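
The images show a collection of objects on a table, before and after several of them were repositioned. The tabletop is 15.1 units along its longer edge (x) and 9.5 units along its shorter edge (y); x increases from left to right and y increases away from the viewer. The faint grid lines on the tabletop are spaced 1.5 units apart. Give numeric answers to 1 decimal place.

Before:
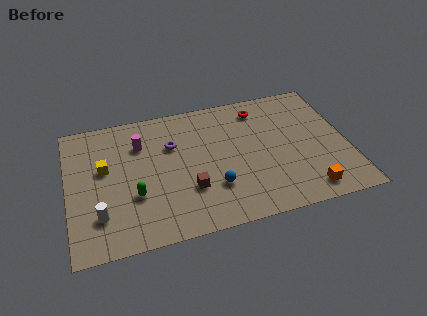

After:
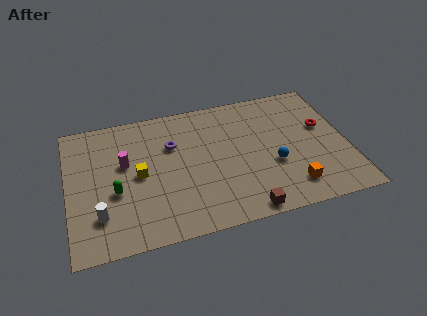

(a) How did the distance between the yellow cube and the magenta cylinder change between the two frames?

-1.2

The distance was about 2.4 in the first image and 1.2 in the second, so they moved 1.2 units closer together.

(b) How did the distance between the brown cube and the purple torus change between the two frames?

+3.1

They were about 3.5 units apart before and 6.6 after — 3.1 units further apart.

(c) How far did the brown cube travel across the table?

3.6

The brown cube was near (6.4, 3.0) before and (9.2, 0.8) after, so it travelled √(2.8² + 2.2²) ≈ 3.6 units.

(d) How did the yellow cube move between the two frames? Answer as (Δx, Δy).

(1.8, -0.9)

From the two frames, the yellow cube sits at roughly (2.0, 5.6) before and (3.8, 4.7) after.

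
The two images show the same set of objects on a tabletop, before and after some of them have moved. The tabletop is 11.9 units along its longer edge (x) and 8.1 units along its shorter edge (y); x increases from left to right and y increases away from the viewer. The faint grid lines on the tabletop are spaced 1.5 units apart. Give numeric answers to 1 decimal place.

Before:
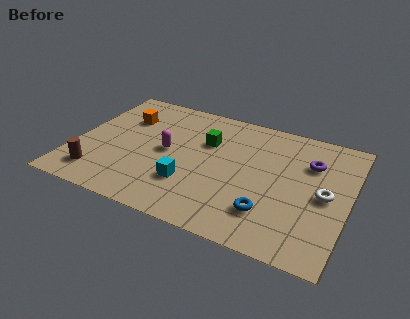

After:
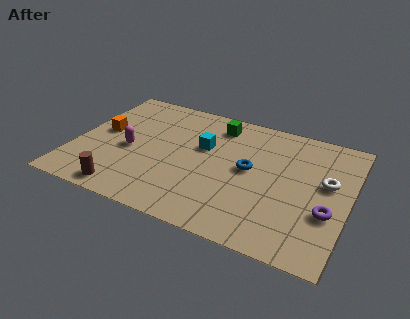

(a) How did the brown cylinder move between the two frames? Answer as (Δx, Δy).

(1.3, -0.6)

The brown cylinder was at about (1.3, 1.5) and moved to about (2.6, 0.9).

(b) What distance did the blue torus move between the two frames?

2.5

From (8.7, 2.0) to (7.6, 4.3), the blue torus covered √(1.1² + 2.3²) ≈ 2.5 units.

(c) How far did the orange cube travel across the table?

1.5

From (1.9, 5.7) to (1.1, 4.4), the orange cube covered √(0.8² + 1.3²) ≈ 1.5 units.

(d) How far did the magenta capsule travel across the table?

1.7

The magenta capsule moved from about (4.0, 4.1) to (2.4, 3.6), a distance of √(1.6² + 0.5²) ≈ 1.7.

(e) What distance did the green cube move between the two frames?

1.3

From (5.6, 5.4) to (5.9, 6.7), the green cube covered √(0.3² + 1.3²) ≈ 1.3 units.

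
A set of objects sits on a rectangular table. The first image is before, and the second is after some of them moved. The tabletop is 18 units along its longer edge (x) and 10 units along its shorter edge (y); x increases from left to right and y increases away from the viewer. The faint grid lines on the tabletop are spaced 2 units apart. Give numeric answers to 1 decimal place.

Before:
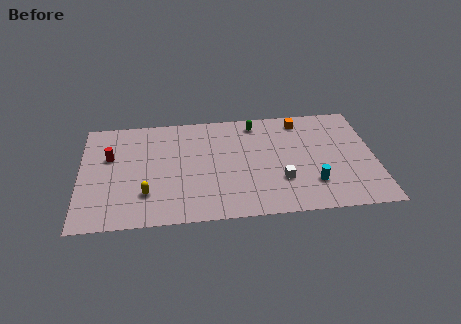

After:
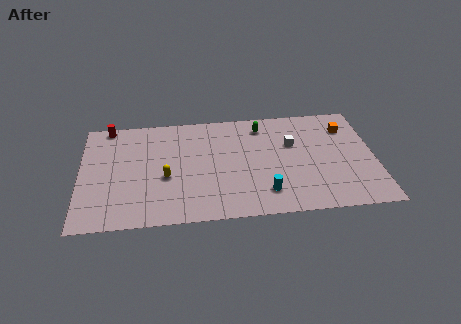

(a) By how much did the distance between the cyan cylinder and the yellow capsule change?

-3.8

They were about 10.1 units apart before and 6.3 after — 3.8 units closer together.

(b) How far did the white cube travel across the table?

3.4

The white cube was near (12.2, 3.1) before and (13.0, 6.4) after, so it travelled √(0.8² + 3.3²) ≈ 3.4 units.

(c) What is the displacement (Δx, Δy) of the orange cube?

(2.8, -1.0)

The orange cube was at about (13.6, 8.6) and moved to about (16.4, 7.6).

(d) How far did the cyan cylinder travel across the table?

2.9

From (14.1, 2.6) to (11.2, 2.1), the cyan cylinder covered √(2.9² + 0.5²) ≈ 2.9 units.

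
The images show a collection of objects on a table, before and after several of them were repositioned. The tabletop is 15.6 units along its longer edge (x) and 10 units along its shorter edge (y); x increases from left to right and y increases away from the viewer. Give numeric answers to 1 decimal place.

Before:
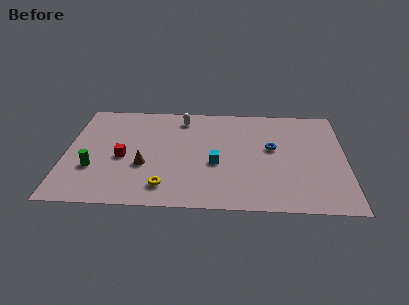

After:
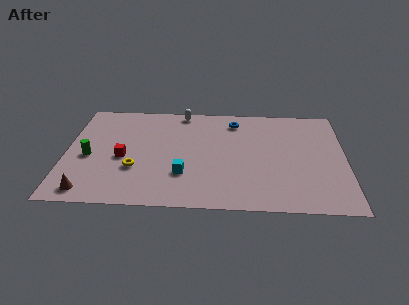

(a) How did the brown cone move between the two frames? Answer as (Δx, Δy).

(-3.0, -2.5)

From the two frames, the brown cone sits at roughly (4.4, 3.7) before and (1.4, 1.2) after.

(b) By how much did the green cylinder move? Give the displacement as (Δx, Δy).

(-0.3, 1.1)

The green cylinder started near (1.6, 3.3) and ended near (1.3, 4.4).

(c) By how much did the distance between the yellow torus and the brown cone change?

+1.1

Before: roughly 2.2 units apart; after: 3.3. That's 1.1 units further apart.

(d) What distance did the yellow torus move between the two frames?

2.3

From (5.6, 1.8) to (3.9, 3.4), the yellow torus covered √(1.7² + 1.6²) ≈ 2.3 units.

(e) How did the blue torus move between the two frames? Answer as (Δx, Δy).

(-2.1, 2.6)

The blue torus started near (11.5, 5.7) and ended near (9.4, 8.3).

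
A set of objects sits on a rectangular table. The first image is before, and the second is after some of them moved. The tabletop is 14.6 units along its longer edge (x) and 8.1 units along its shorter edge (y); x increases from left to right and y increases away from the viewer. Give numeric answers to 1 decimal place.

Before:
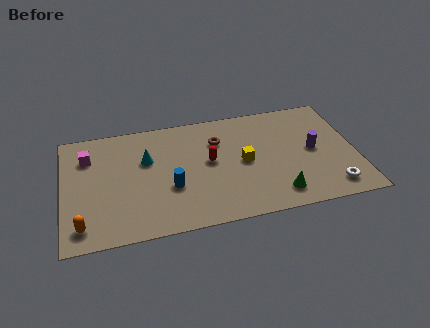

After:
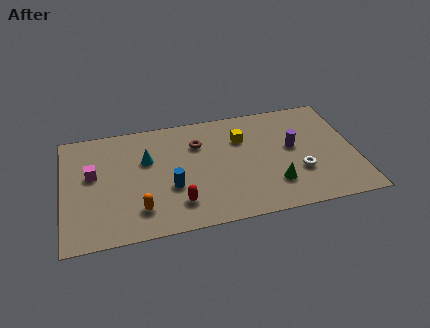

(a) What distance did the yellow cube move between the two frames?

1.7

From (9.0, 4.0) to (9.0, 5.7), the yellow cube covered √(0.0² + 1.7²) ≈ 1.7 units.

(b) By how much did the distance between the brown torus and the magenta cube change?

-1.1

They were about 6.5 units apart before and 5.4 after — 1.1 units closer together.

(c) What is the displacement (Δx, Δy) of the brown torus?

(-1.0, 0.0)

From the two frames, the brown torus sits at roughly (7.8, 5.8) before and (6.8, 5.8) after.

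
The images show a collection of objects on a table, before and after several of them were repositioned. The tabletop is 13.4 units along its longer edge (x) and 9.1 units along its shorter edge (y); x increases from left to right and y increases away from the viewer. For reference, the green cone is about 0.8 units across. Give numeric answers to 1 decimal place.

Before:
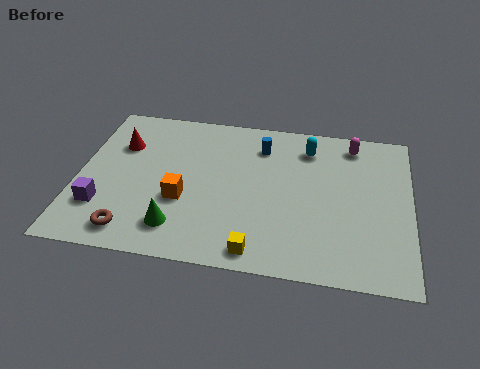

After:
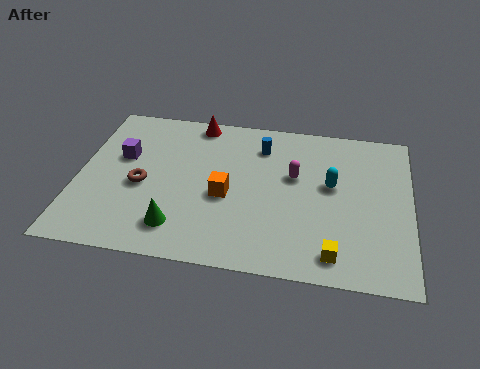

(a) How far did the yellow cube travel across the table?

3.0

The yellow cube was near (7.4, 1.0) before and (10.4, 1.3) after, so it travelled √(3.0² + 0.3²) ≈ 3.0 units.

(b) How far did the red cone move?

3.6

The red cone was near (1.6, 6.3) before and (4.6, 8.2) after, so it travelled √(3.0² + 1.9²) ≈ 3.6 units.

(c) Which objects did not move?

the blue cylinder and the green cone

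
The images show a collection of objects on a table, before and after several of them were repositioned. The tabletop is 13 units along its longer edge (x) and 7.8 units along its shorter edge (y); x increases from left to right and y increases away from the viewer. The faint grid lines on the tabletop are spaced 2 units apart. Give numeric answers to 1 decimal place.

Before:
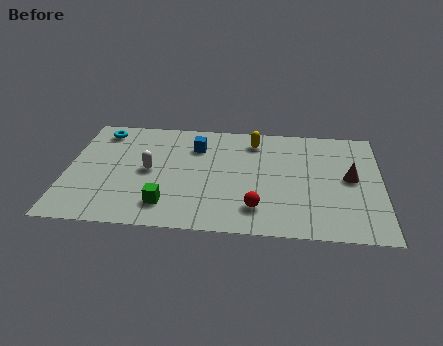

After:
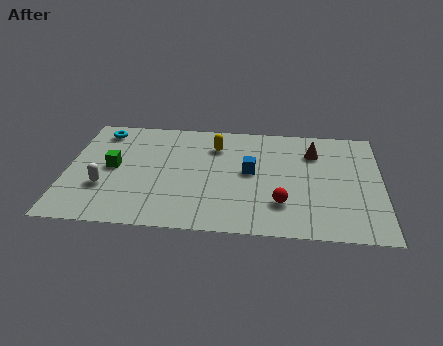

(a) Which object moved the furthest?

the green cube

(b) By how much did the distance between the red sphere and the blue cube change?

-2.4

They were about 4.9 units apart before and 2.5 after — 2.4 units closer together.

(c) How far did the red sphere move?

1.1

The red sphere moved from about (7.9, 1.7) to (8.9, 2.1), a distance of √(1.0² + 0.4²) ≈ 1.1.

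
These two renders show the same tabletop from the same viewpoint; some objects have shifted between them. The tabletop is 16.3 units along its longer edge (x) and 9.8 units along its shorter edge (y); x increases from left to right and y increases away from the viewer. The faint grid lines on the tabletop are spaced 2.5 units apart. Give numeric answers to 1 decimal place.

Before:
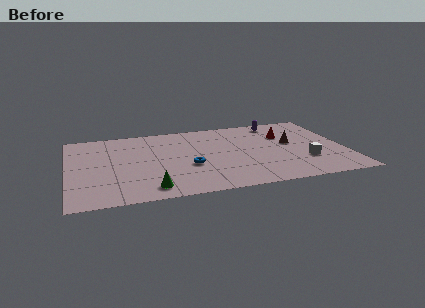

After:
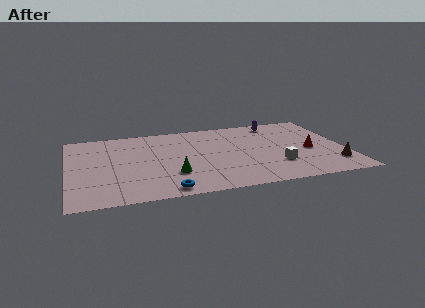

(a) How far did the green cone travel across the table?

2.1

The green cone moved from about (4.6, 1.4) to (6.0, 2.9), a distance of √(1.4² + 1.5²) ≈ 2.1.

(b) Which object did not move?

the purple capsule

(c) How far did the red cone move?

2.7

The red cone was near (12.9, 6.7) before and (14.2, 4.3) after, so it travelled √(1.3² + 2.4²) ≈ 2.7 units.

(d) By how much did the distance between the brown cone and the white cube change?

+0.8

Before: roughly 2.6 units apart; after: 3.4. That's 0.8 units further apart.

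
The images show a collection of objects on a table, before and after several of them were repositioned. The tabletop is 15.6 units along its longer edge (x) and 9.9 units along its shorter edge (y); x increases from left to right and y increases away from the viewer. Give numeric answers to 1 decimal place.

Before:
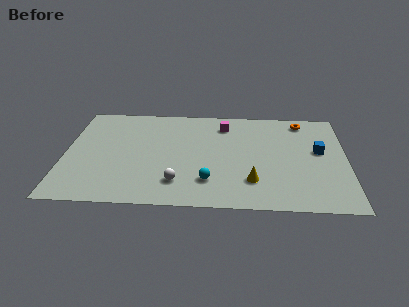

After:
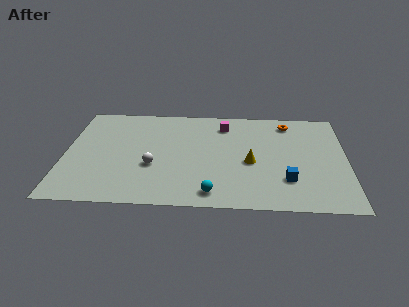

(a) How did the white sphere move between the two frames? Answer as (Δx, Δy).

(-1.4, 1.5)

From the two frames, the white sphere sits at roughly (6.3, 2.2) before and (4.9, 3.7) after.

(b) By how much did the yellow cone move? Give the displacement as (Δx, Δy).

(-0.1, 1.8)

The yellow cone was at about (10.4, 2.5) and moved to about (10.3, 4.3).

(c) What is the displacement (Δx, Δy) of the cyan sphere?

(0.2, -1.1)

The cyan sphere started near (8.0, 2.4) and ended near (8.2, 1.3).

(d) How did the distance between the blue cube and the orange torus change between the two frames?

+2.6

Before: roughly 3.1 units apart; after: 5.7. That's 2.6 units further apart.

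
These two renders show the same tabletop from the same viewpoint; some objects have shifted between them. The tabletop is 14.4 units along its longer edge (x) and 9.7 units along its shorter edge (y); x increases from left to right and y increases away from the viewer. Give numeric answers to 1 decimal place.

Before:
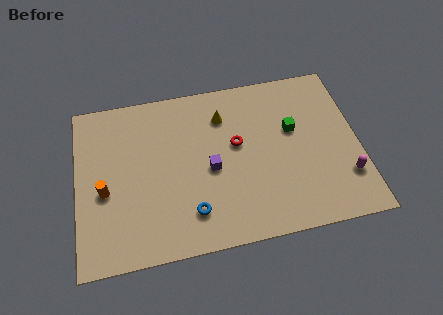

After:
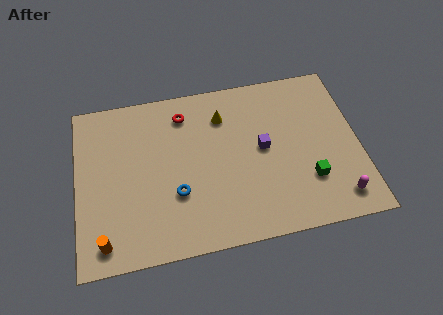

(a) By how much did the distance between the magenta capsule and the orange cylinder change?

-0.5

Before: roughly 12.3 units apart; after: 11.8. That's 0.5 units closer together.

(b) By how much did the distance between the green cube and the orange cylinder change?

+0.6

Before: roughly 9.9 units apart; after: 10.5. That's 0.6 units further apart.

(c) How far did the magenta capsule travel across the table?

1.2

The magenta capsule moved from about (13.6, 2.6) to (13.1, 1.5), a distance of √(0.5² + 1.1²) ≈ 1.2.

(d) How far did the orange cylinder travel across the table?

2.8

The orange cylinder was near (1.4, 4.1) before and (1.3, 1.3) after, so it travelled √(0.1² + 2.8²) ≈ 2.8 units.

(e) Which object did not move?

the yellow cone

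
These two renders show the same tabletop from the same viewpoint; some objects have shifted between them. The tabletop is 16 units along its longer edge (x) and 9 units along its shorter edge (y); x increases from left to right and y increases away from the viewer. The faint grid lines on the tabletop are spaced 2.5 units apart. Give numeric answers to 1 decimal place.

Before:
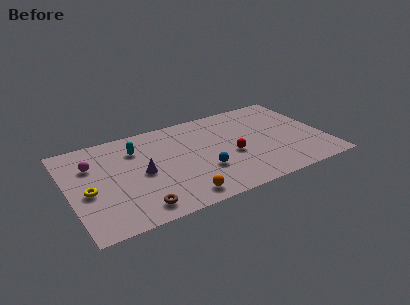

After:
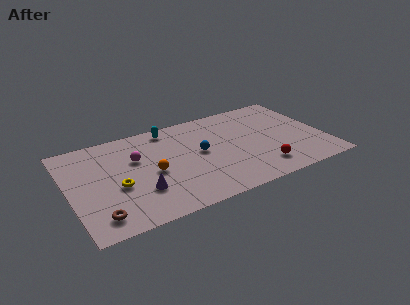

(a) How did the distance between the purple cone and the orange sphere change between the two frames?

-2.0

The distance was about 3.7 in the first image and 1.7 in the second, so they moved 2.0 units closer together.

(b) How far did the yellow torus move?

1.8

From (1.1, 3.9) to (2.9, 3.7), the yellow torus covered √(1.8² + 0.2²) ≈ 1.8 units.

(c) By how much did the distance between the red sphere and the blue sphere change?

+2.5

Before: roughly 2.1 units apart; after: 4.6. That's 2.5 units further apart.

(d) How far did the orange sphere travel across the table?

3.2

The orange sphere moved from about (6.5, 1.2) to (5.1, 4.1), a distance of √(1.4² + 2.9²) ≈ 3.2.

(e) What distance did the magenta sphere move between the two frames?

2.7

The magenta sphere was near (1.6, 6.3) before and (4.3, 5.8) after, so it travelled √(2.7² + 0.5²) ≈ 2.7 units.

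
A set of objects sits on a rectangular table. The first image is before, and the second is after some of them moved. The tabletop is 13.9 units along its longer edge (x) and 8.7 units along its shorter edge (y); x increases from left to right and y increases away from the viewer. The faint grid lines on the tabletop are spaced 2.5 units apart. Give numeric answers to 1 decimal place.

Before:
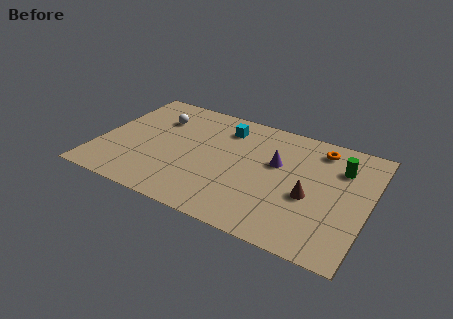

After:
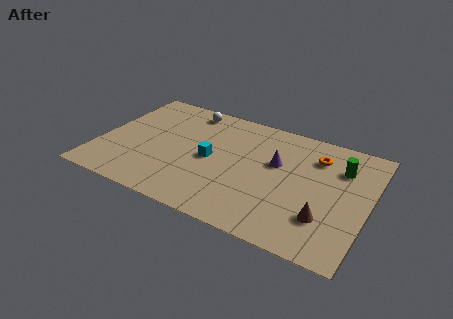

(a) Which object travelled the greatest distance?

the cyan cube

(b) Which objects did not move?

the green cylinder and the purple cone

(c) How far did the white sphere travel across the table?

1.9

The white sphere was near (2.7, 6.3) before and (4.1, 7.6) after, so it travelled √(1.4² + 1.3²) ≈ 1.9 units.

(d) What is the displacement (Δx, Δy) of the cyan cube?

(-0.4, -2.7)

The cyan cube started near (6.2, 6.9) and ended near (5.8, 4.2).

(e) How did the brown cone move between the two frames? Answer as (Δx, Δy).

(0.9, -1.2)

The brown cone started near (11.0, 3.6) and ended near (11.9, 2.4).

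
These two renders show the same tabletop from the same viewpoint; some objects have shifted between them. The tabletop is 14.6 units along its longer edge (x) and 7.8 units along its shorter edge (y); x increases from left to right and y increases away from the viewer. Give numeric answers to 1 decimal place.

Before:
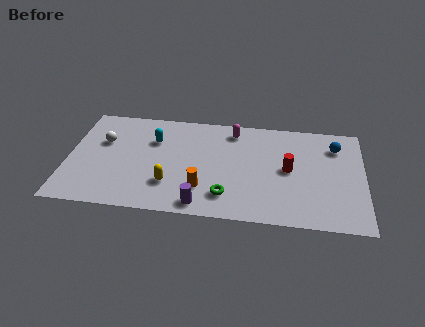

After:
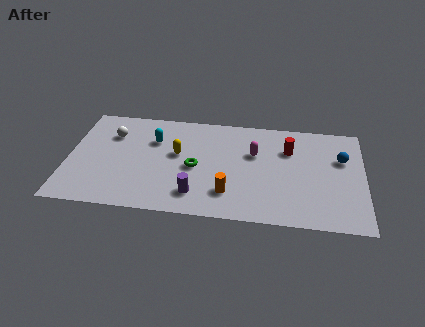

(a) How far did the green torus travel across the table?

2.5

The green torus was near (7.9, 1.7) before and (6.3, 3.6) after, so it travelled √(1.6² + 1.9²) ≈ 2.5 units.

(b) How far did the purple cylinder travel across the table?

0.8

The purple cylinder moved from about (6.7, 0.9) to (6.4, 1.6), a distance of √(0.3² + 0.7²) ≈ 0.8.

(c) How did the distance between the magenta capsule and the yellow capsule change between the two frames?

-1.5

The distance was about 5.3 in the first image and 3.8 in the second, so they moved 1.5 units closer together.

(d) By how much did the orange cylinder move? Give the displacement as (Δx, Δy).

(1.3, -0.2)

The orange cylinder started near (6.7, 2.1) and ended near (8.0, 1.9).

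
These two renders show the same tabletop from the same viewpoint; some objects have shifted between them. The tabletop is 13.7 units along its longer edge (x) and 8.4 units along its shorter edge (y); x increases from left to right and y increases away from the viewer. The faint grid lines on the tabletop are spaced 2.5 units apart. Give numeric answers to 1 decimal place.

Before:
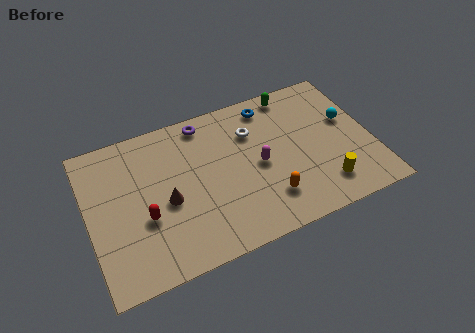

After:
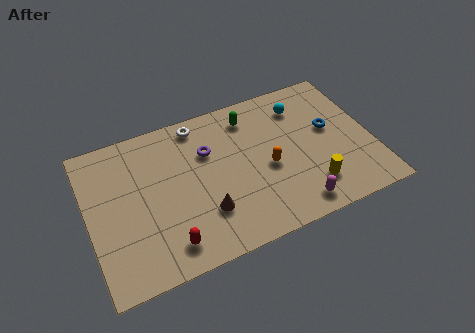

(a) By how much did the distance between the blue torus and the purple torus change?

+2.8

They were about 3.2 units apart before and 6.0 after — 2.8 units further apart.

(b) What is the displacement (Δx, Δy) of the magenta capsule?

(1.4, -2.9)

The magenta capsule was at about (8.2, 4.0) and moved to about (9.6, 1.1).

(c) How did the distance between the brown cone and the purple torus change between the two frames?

-1.0

Before: roughly 4.3 units apart; after: 3.3. That's 1.0 units closer together.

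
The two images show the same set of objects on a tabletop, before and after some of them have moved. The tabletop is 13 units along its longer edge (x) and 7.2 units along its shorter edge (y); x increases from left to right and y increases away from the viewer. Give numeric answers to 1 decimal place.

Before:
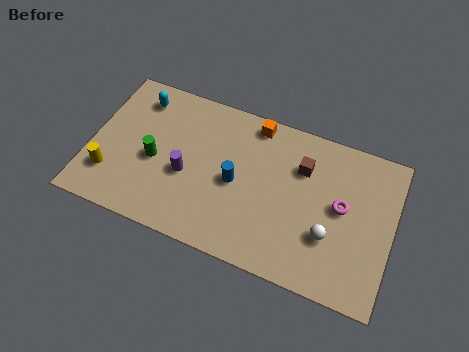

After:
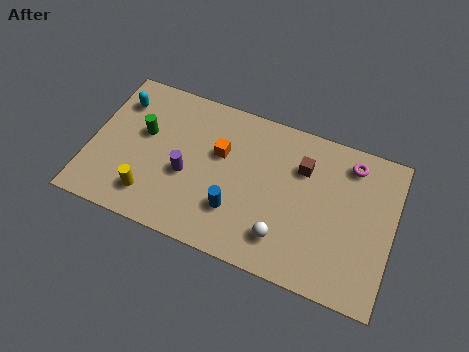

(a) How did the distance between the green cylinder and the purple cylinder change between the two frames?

+1.0

Before: roughly 1.4 units apart; after: 2.4. That's 1.0 units further apart.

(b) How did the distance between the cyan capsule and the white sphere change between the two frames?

-0.8

Before: roughly 9.3 units apart; after: 8.5. That's 0.8 units closer together.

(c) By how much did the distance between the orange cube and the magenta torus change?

+1.0

The distance was about 4.7 in the first image and 5.7 in the second, so they moved 1.0 units further apart.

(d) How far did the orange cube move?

2.3

From (6.8, 6.4) to (5.5, 4.5), the orange cube covered √(1.3² + 1.9²) ≈ 2.3 units.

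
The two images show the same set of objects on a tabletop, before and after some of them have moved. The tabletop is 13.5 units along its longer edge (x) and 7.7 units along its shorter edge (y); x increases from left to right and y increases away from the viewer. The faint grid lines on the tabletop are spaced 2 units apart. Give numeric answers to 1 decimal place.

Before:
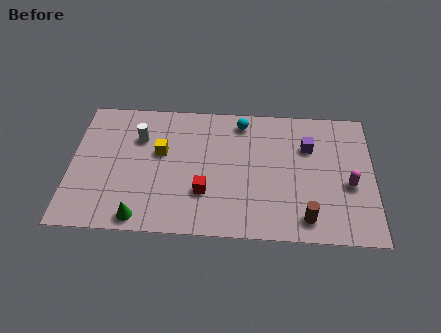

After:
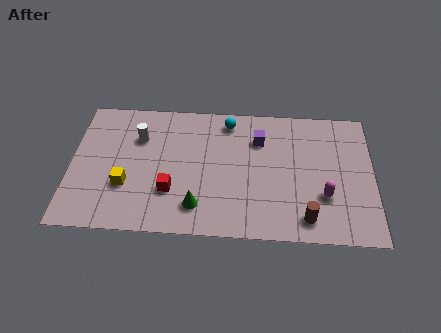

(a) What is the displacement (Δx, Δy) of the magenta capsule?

(-1.1, -0.7)

The magenta capsule started near (12.4, 3.2) and ended near (11.3, 2.5).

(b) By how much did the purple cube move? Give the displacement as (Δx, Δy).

(-2.2, 0.3)

The purple cube started near (10.6, 5.3) and ended near (8.4, 5.6).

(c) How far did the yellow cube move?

2.5

From (4.0, 4.6) to (2.5, 2.6), the yellow cube covered √(1.5² + 2.0²) ≈ 2.5 units.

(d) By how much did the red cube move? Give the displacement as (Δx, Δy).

(-1.5, 0.0)

The red cube was at about (6.0, 2.4) and moved to about (4.5, 2.4).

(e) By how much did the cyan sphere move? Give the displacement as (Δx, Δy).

(-0.6, 0.0)

From the two frames, the cyan sphere sits at roughly (7.6, 6.6) before and (7.0, 6.6) after.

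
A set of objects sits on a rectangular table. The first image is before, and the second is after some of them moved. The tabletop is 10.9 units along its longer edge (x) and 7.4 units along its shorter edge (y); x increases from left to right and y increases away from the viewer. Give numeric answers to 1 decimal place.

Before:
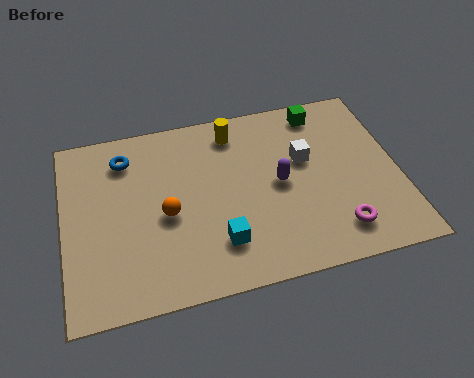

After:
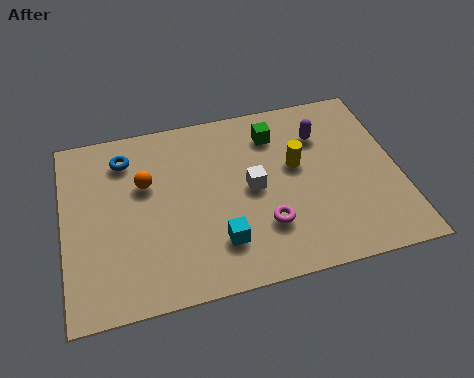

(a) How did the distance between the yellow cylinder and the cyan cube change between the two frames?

-0.8

Before: roughly 4.5 units apart; after: 3.7. That's 0.8 units closer together.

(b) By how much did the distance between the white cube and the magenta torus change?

-1.6

Before: roughly 3.2 units apart; after: 1.6. That's 1.6 units closer together.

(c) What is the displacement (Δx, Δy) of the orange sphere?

(-0.6, 1.4)

The orange sphere was at about (3.3, 3.3) and moved to about (2.7, 4.7).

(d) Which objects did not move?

the blue torus and the cyan cube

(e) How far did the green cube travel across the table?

1.7

From (8.6, 6.4) to (7.0, 5.8), the green cube covered √(1.6² + 0.6²) ≈ 1.7 units.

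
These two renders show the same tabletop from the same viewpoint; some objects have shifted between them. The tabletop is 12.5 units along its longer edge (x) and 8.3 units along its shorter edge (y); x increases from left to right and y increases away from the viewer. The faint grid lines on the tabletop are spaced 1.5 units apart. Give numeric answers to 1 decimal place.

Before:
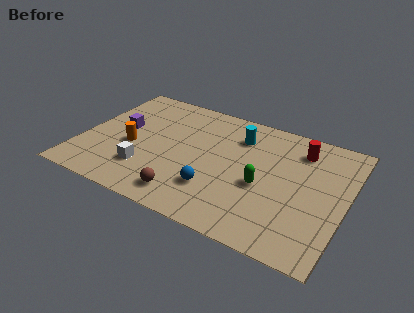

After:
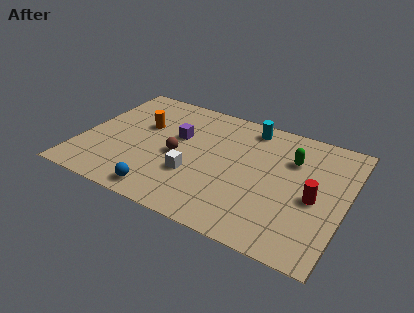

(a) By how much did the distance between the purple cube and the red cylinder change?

-1.8

Before: roughly 8.6 units apart; after: 6.8. That's 1.8 units closer together.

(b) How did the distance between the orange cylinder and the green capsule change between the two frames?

+0.8

Before: roughly 6.3 units apart; after: 7.1. That's 0.8 units further apart.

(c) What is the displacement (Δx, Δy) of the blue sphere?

(-2.3, -1.3)

From the two frames, the blue sphere sits at roughly (6.6, 2.3) before and (4.3, 1.0) after.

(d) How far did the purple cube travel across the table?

2.7

The purple cube was near (1.7, 4.6) before and (4.4, 5.1) after, so it travelled √(2.7² + 0.5²) ≈ 2.7 units.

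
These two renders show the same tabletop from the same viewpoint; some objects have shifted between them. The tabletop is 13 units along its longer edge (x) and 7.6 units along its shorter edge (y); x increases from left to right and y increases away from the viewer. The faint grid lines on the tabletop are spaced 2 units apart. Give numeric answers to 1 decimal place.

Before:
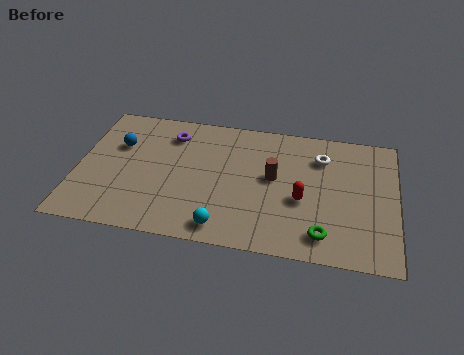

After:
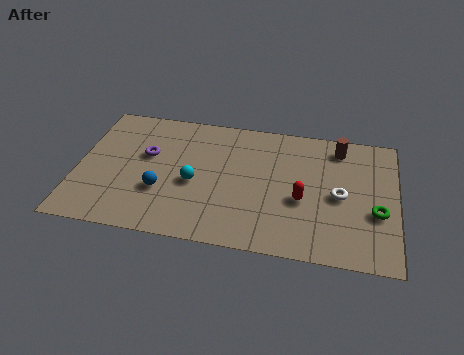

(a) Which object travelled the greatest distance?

the brown cylinder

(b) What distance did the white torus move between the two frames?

2.2

The white torus was near (9.9, 5.7) before and (10.7, 3.6) after, so it travelled √(0.8² + 2.1²) ≈ 2.2 units.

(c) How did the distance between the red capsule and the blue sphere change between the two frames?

-2.1

The distance was about 7.8 in the first image and 5.7 in the second, so they moved 2.1 units closer together.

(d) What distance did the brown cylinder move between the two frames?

3.4

The brown cylinder was near (8.0, 4.2) before and (10.6, 6.4) after, so it travelled √(2.6² + 2.2²) ≈ 3.4 units.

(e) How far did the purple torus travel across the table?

1.7

From (3.7, 6.0) to (2.8, 4.6), the purple torus covered √(0.9² + 1.4²) ≈ 1.7 units.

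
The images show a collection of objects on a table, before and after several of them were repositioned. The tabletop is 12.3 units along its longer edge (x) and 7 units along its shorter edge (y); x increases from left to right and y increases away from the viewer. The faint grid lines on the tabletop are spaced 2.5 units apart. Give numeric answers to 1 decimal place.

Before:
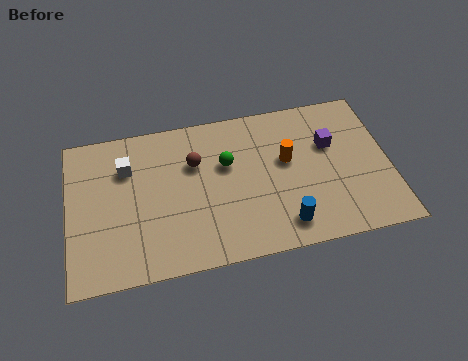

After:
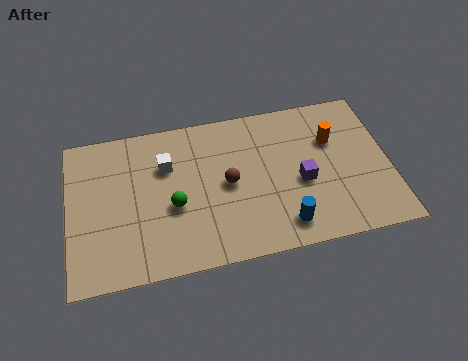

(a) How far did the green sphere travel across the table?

2.6

The green sphere moved from about (6.1, 4.4) to (4.0, 2.9), a distance of √(2.1² + 1.5²) ≈ 2.6.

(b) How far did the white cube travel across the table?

1.5

The white cube was near (2.3, 5.0) before and (3.8, 4.8) after, so it travelled √(1.5² + 0.2²) ≈ 1.5 units.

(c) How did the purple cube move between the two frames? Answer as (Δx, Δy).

(-1.2, -1.5)

From the two frames, the purple cube sits at roughly (10.1, 4.5) before and (8.9, 3.0) after.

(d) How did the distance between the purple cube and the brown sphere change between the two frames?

-2.4

The distance was about 5.2 in the first image and 2.8 in the second, so they moved 2.4 units closer together.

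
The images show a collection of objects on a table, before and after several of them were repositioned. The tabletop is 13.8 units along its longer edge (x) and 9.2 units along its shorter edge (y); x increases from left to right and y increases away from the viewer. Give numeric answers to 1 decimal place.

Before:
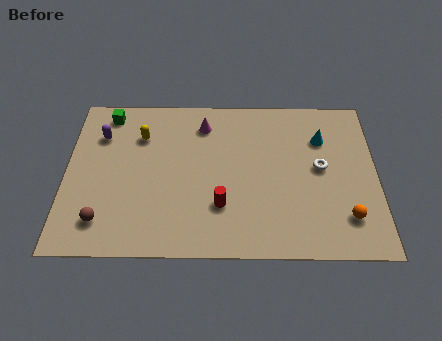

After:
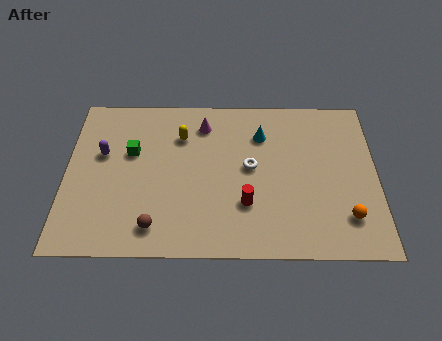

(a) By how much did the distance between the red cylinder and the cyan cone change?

-1.9

The distance was about 6.0 in the first image and 4.1 in the second, so they moved 1.9 units closer together.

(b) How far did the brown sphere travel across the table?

2.3

From (1.7, 1.8) to (4.0, 1.5), the brown sphere covered √(2.3² + 0.3²) ≈ 2.3 units.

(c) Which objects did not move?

the magenta cone and the orange sphere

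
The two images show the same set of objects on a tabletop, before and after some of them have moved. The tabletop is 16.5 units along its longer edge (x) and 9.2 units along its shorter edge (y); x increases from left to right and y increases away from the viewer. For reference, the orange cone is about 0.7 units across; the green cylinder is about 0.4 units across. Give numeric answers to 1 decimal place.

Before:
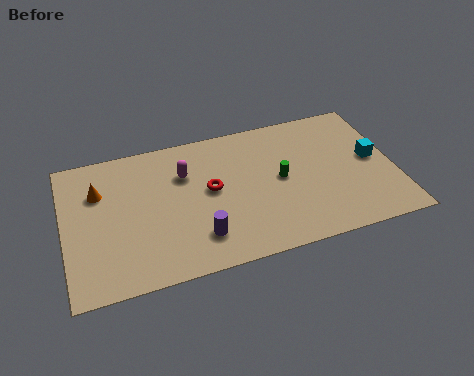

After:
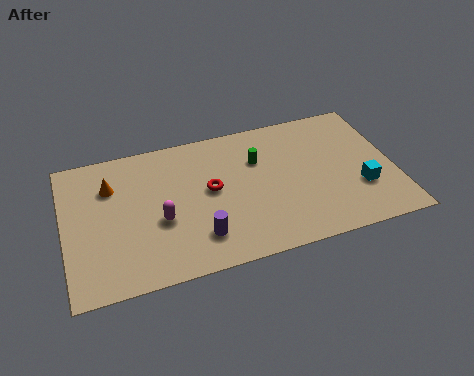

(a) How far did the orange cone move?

0.6

From (1.8, 6.4) to (2.4, 6.6), the orange cone covered √(0.6² + 0.2²) ≈ 0.6 units.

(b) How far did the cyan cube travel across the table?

2.0

The cyan cube moved from about (15.5, 4.8) to (14.7, 3.0), a distance of √(0.8² + 1.8²) ≈ 2.0.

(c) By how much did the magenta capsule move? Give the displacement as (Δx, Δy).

(-1.4, -2.7)

The magenta capsule started near (6.1, 6.4) and ended near (4.7, 3.7).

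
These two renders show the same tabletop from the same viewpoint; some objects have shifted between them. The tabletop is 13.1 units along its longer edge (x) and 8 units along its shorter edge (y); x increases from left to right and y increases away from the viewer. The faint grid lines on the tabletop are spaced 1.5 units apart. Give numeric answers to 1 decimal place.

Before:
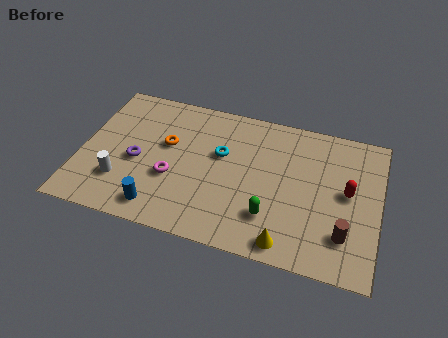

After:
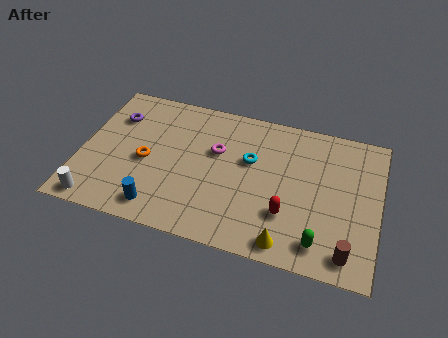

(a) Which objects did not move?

the blue cylinder and the yellow cone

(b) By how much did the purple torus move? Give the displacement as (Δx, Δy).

(-1.2, 2.3)

From the two frames, the purple torus sits at roughly (2.5, 3.5) before and (1.3, 5.8) after.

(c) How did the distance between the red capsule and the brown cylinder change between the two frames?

+0.7

The distance was about 2.3 in the first image and 3.0 in the second, so they moved 0.7 units further apart.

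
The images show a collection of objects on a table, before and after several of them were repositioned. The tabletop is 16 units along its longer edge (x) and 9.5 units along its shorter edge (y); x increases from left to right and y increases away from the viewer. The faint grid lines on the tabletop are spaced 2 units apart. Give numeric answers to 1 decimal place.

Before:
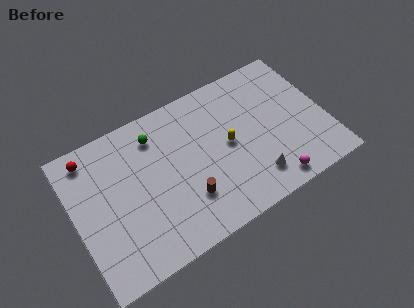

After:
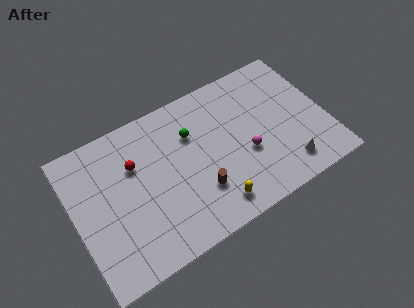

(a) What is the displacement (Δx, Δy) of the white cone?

(2.1, -0.2)

The white cone was at about (11.0, 1.9) and moved to about (13.1, 1.7).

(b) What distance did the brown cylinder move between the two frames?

0.8

The brown cylinder was near (6.8, 2.7) before and (7.6, 2.8) after, so it travelled √(0.8² + 0.1²) ≈ 0.8 units.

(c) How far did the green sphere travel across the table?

2.4

From (5.5, 7.6) to (7.7, 6.6), the green sphere covered √(2.2² + 1.0²) ≈ 2.4 units.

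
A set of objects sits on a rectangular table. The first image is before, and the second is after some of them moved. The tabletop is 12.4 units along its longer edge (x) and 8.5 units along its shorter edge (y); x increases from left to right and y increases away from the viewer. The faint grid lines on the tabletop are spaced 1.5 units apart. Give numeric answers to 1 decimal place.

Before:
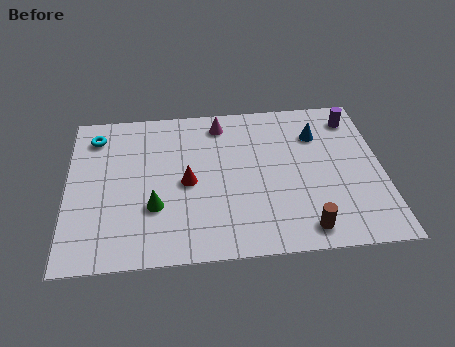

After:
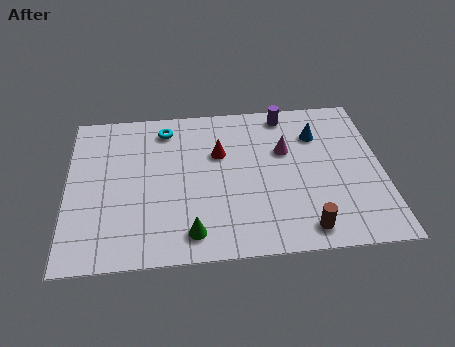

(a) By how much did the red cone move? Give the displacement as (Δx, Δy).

(1.3, 1.5)

From the two frames, the red cone sits at roughly (4.7, 4.0) before and (6.0, 5.5) after.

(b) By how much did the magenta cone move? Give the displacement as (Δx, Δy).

(2.5, -1.8)

From the two frames, the magenta cone sits at roughly (6.1, 7.2) before and (8.6, 5.4) after.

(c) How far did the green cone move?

2.1

From (3.4, 2.8) to (4.8, 1.3), the green cone covered √(1.4² + 1.5²) ≈ 2.1 units.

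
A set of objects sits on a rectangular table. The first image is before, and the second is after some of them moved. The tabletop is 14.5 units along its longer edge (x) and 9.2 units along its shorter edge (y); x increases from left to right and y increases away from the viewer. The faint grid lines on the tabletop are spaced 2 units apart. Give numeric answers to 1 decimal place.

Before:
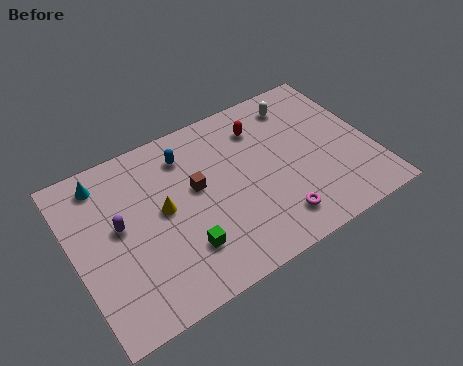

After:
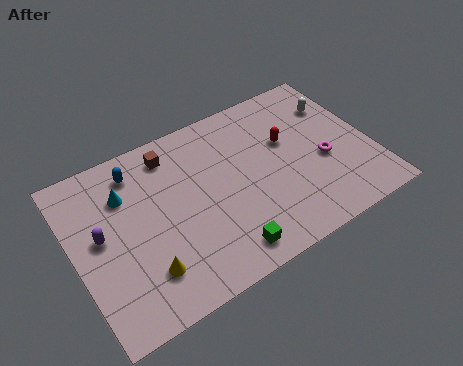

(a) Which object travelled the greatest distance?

the magenta torus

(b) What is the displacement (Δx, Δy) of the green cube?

(1.8, -1.1)

The green cube was at about (4.9, 2.4) and moved to about (6.7, 1.3).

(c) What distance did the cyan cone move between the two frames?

1.5

From (1.8, 7.8) to (2.7, 6.6), the cyan cone covered √(0.9² + 1.2²) ≈ 1.5 units.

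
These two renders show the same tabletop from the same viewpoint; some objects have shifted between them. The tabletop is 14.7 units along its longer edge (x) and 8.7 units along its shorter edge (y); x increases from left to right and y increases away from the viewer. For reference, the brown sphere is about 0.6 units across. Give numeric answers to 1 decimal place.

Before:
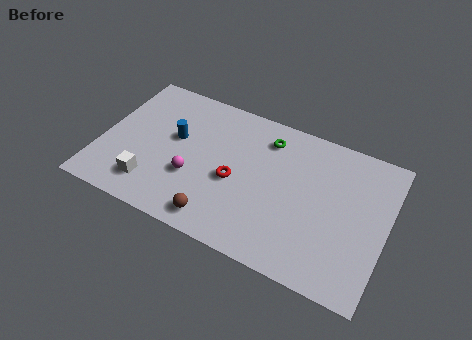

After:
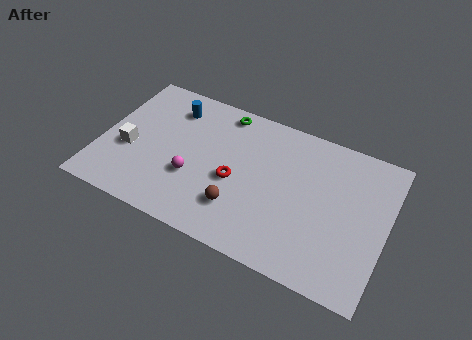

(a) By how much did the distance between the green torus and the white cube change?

-1.4

The distance was about 7.5 in the first image and 6.1 in the second, so they moved 1.4 units closer together.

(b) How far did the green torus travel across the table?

2.5

The green torus moved from about (8.3, 7.0) to (5.9, 7.7), a distance of √(2.4² + 0.7²) ≈ 2.5.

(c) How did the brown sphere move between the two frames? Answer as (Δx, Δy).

(0.9, 1.1)

From the two frames, the brown sphere sits at roughly (6.5, 1.2) before and (7.4, 2.3) after.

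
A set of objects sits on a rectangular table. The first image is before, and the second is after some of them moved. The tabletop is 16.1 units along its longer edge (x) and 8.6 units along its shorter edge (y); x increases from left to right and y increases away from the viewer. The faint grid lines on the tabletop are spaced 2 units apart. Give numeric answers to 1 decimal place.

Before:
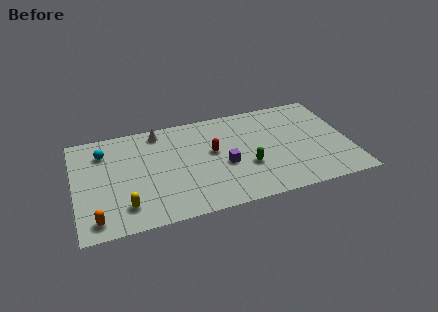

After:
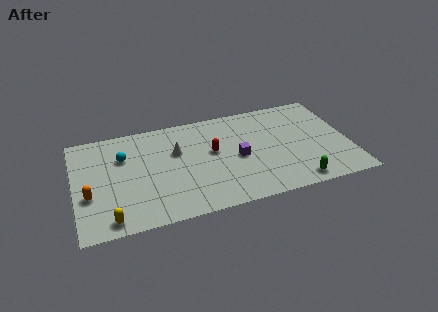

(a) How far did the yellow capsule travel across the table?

1.2

The yellow capsule moved from about (2.8, 1.8) to (1.9, 1.0), a distance of √(0.9² + 0.8²) ≈ 1.2.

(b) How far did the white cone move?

2.2

The white cone moved from about (5.1, 7.5) to (6.0, 5.5), a distance of √(0.9² + 2.0²) ≈ 2.2.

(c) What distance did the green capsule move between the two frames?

3.4

The green capsule moved from about (10.0, 3.1) to (12.7, 1.0), a distance of √(2.7² + 2.1²) ≈ 3.4.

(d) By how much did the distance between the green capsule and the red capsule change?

+3.4

Before: roughly 2.6 units apart; after: 6.0. That's 3.4 units further apart.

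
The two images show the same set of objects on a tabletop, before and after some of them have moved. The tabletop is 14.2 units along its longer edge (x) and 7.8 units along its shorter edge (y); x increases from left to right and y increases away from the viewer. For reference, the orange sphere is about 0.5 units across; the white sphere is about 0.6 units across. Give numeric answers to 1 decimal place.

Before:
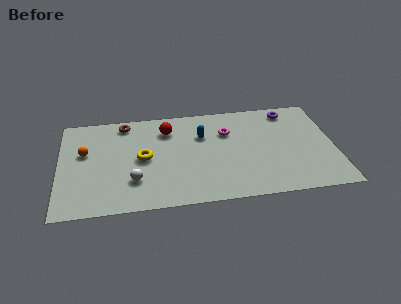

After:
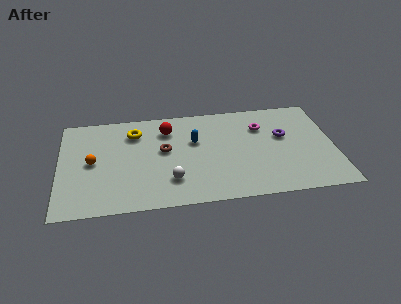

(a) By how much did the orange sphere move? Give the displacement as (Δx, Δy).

(0.4, -0.8)

From the two frames, the orange sphere sits at roughly (1.3, 4.7) before and (1.7, 3.9) after.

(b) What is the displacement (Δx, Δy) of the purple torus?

(-0.4, -2.0)

From the two frames, the purple torus sits at roughly (12.0, 6.7) before and (11.6, 4.7) after.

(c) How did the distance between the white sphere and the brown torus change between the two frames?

-2.2

Before: roughly 4.6 units apart; after: 2.4. That's 2.2 units closer together.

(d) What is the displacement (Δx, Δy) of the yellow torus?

(-0.4, 2.1)

The yellow torus started near (4.3, 3.9) and ended near (3.9, 6.0).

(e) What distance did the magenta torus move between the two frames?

1.8

The magenta torus was near (8.7, 5.4) before and (10.5, 5.6) after, so it travelled √(1.8² + 0.2²) ≈ 1.8 units.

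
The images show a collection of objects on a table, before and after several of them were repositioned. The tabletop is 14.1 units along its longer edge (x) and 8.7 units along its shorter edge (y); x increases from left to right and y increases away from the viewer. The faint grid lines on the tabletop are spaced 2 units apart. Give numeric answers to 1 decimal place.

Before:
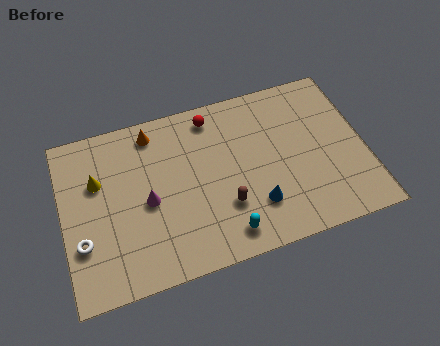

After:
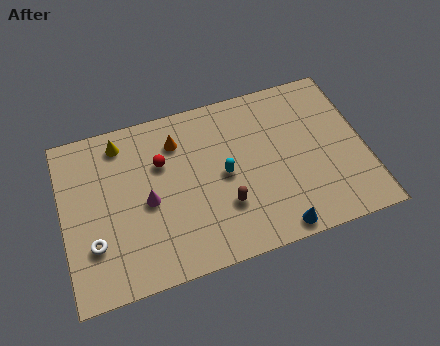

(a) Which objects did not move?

the brown capsule and the magenta cone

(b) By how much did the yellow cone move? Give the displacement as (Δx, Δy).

(1.2, 1.7)

The yellow cone started near (1.7, 5.7) and ended near (2.9, 7.4).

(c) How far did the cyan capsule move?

3.0

From (7.3, 1.3) to (7.5, 4.3), the cyan capsule covered √(0.2² + 3.0²) ≈ 3.0 units.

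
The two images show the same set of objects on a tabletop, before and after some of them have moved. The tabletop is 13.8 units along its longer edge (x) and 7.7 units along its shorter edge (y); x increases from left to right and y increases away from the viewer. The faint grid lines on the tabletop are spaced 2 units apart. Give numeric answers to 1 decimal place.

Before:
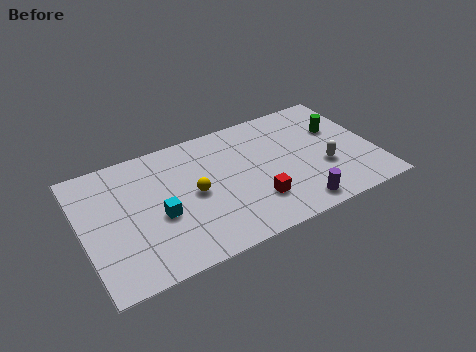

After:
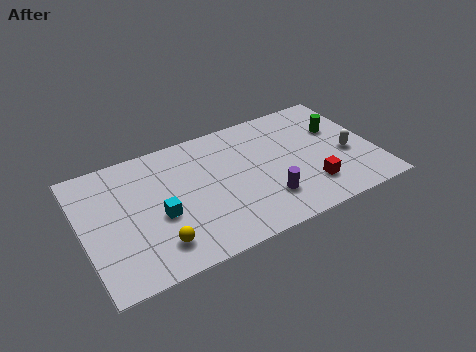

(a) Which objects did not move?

the green cylinder and the cyan cube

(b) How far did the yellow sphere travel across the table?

3.0

The yellow sphere moved from about (5.2, 3.8) to (3.2, 1.6), a distance of √(2.0² + 2.2²) ≈ 3.0.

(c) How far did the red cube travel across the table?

2.6

The red cube was near (7.9, 2.1) before and (10.5, 1.9) after, so it travelled √(2.6² + 0.2²) ≈ 2.6 units.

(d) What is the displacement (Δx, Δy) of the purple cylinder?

(-1.3, 1.0)

The purple cylinder was at about (9.7, 1.0) and moved to about (8.4, 2.0).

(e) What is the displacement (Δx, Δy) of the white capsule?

(1.2, 0.4)

From the two frames, the white capsule sits at roughly (11.3, 2.8) before and (12.5, 3.2) after.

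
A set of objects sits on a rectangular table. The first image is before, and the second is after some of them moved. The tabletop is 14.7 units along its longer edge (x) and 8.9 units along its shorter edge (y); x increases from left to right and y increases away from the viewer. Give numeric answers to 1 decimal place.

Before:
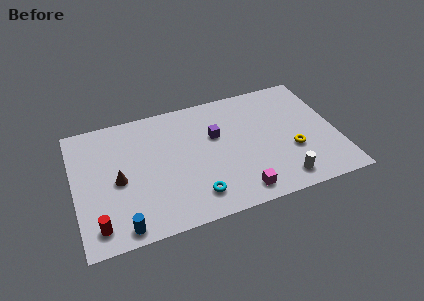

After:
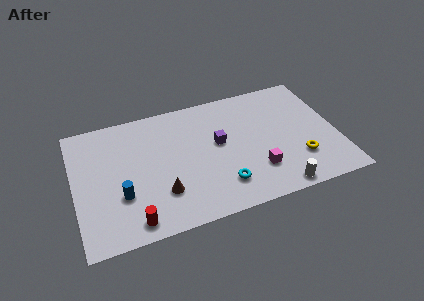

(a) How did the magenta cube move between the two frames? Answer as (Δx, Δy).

(1.1, 1.2)

From the two frames, the magenta cube sits at roughly (8.9, 1.2) before and (10.0, 2.4) after.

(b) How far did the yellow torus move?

0.8

The yellow torus moved from about (12.1, 3.2) to (12.4, 2.5), a distance of √(0.3² + 0.7²) ≈ 0.8.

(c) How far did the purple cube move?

0.6

From (8.0, 5.6) to (8.1, 5.0), the purple cube covered √(0.1² + 0.6²) ≈ 0.6 units.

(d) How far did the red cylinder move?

1.9

From (1.1, 1.4) to (3.0, 1.1), the red cylinder covered √(1.9² + 0.3²) ≈ 1.9 units.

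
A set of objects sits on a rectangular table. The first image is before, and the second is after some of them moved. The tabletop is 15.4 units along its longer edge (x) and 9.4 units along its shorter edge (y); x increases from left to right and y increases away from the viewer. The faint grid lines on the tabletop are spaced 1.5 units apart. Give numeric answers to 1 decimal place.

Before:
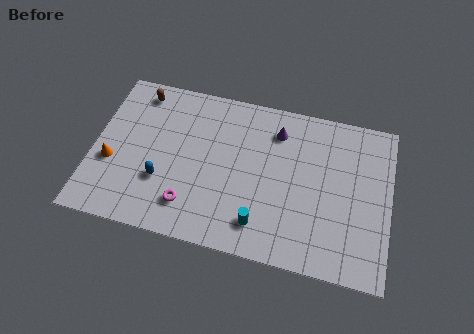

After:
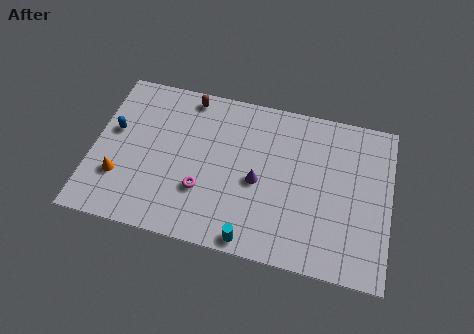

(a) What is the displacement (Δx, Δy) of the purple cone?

(-0.8, -3.2)

The purple cone started near (9.4, 7.4) and ended near (8.6, 4.2).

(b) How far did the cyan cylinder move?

1.1

From (8.9, 1.8) to (8.5, 0.8), the cyan cylinder covered √(0.4² + 1.0²) ≈ 1.1 units.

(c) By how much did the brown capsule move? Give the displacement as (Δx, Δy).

(2.6, 0.3)

From the two frames, the brown capsule sits at roughly (2.1, 8.1) before and (4.7, 8.4) after.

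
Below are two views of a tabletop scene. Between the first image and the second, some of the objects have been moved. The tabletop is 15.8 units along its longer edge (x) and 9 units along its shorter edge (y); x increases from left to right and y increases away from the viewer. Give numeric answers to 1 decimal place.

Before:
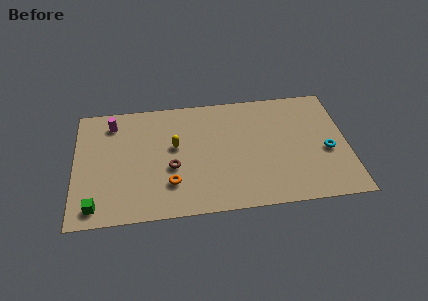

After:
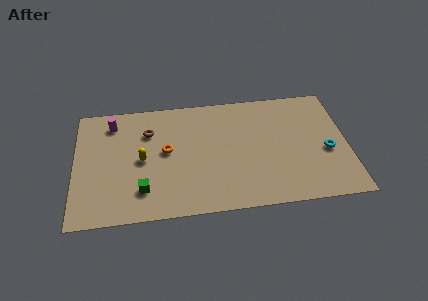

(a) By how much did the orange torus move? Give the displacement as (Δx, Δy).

(-0.2, 2.5)

The orange torus was at about (5.5, 2.4) and moved to about (5.3, 4.9).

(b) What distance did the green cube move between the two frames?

2.8

From (1.2, 1.2) to (3.9, 2.1), the green cube covered √(2.7² + 0.9²) ≈ 2.8 units.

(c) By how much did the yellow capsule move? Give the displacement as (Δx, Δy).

(-1.9, -0.8)

The yellow capsule was at about (5.8, 5.2) and moved to about (3.9, 4.4).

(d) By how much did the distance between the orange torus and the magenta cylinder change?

-2.0

They were about 6.0 units apart before and 4.0 after — 2.0 units closer together.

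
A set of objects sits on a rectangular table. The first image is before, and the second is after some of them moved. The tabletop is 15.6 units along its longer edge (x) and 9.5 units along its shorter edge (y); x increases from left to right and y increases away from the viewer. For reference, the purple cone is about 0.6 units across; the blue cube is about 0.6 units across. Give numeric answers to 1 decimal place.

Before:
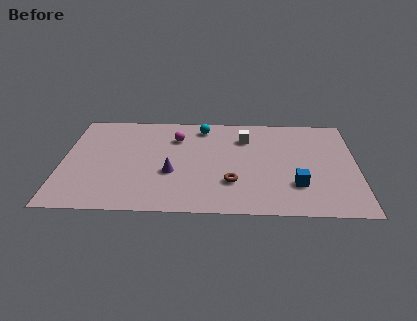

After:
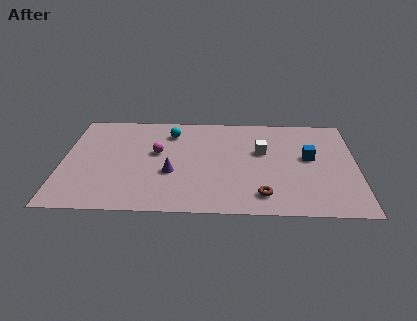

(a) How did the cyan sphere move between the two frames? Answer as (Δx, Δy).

(-1.7, -0.6)

From the two frames, the cyan sphere sits at roughly (7.4, 8.1) before and (5.7, 7.5) after.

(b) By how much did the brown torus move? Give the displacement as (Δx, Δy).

(1.6, -1.1)

The brown torus started near (9.0, 2.8) and ended near (10.6, 1.7).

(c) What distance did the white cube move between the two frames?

1.6

The white cube was near (9.7, 7.1) before and (10.6, 5.8) after, so it travelled √(0.9² + 1.3²) ≈ 1.6 units.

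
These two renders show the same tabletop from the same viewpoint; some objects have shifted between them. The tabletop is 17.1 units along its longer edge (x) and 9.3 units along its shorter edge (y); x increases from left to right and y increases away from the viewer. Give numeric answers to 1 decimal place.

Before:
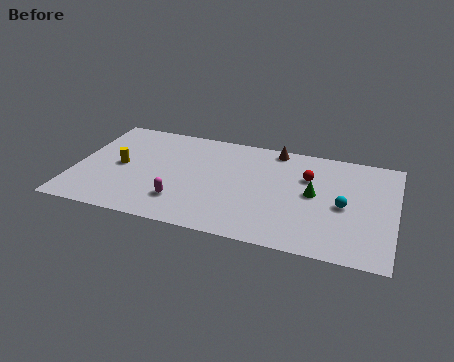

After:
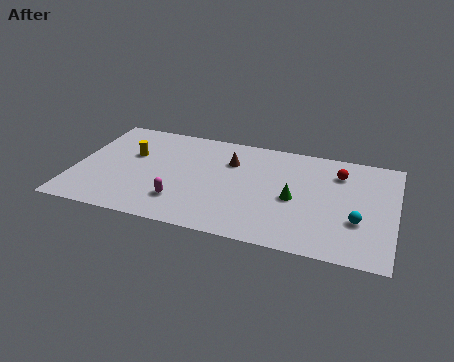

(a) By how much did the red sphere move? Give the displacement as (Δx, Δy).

(1.6, 0.8)

The red sphere started near (12.4, 6.3) and ended near (14.0, 7.1).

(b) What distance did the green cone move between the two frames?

1.2

The green cone was near (12.8, 4.9) before and (11.8, 4.2) after, so it travelled √(1.0² + 0.7²) ≈ 1.2 units.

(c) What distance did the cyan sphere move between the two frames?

1.4

From (14.4, 4.3) to (15.2, 3.2), the cyan sphere covered √(0.8² + 1.1²) ≈ 1.4 units.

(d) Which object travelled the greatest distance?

the brown cone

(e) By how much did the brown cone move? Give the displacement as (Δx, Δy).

(-2.3, -1.8)

The brown cone started near (10.5, 8.4) and ended near (8.2, 6.6).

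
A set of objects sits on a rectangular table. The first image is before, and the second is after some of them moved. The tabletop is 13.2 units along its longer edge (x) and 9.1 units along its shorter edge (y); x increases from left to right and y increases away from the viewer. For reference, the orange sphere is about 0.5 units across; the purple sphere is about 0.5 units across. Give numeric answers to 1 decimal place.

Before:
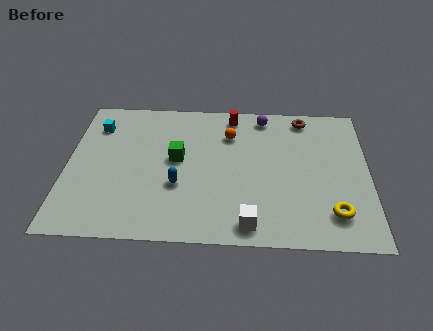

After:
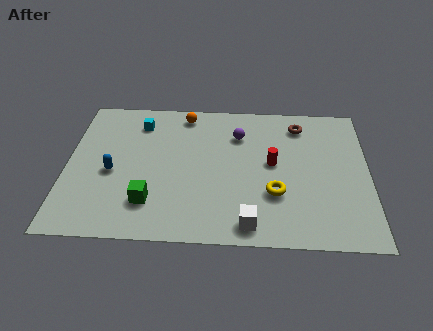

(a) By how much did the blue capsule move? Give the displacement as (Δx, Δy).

(-2.9, 0.7)

The blue capsule started near (4.9, 3.3) and ended near (2.0, 4.0).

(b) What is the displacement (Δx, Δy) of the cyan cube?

(1.9, 0.3)

The cyan cube started near (1.2, 7.0) and ended near (3.1, 7.3).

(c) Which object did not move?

the white cube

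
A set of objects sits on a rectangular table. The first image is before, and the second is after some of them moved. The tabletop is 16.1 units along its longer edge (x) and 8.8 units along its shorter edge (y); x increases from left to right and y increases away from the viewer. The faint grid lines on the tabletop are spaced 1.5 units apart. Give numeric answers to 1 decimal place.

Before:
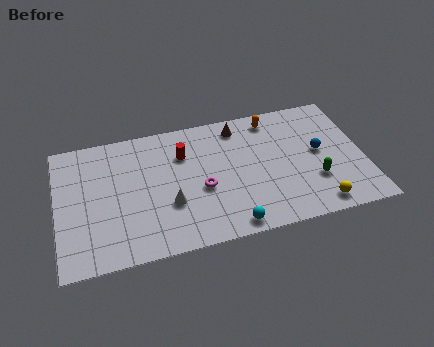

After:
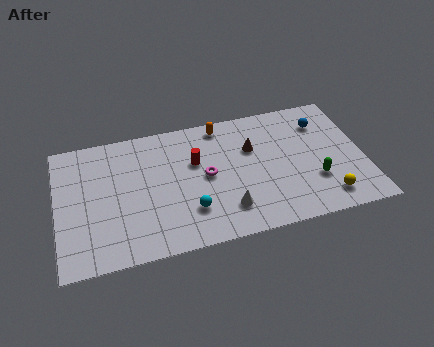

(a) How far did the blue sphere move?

2.0

The blue sphere moved from about (13.8, 4.7) to (14.1, 6.7), a distance of √(0.3² + 2.0²) ≈ 2.0.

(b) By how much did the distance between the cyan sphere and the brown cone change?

-1.8

The distance was about 6.7 in the first image and 4.9 in the second, so they moved 1.8 units closer together.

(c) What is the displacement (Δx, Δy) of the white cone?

(2.9, -1.1)

From the two frames, the white cone sits at roughly (5.8, 3.1) before and (8.7, 2.0) after.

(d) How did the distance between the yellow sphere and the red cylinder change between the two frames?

-0.7

The distance was about 8.5 in the first image and 7.8 in the second, so they moved 0.7 units closer together.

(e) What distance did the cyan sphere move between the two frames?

2.5

The cyan sphere moved from about (8.8, 0.9) to (6.8, 2.4), a distance of √(2.0² + 1.5²) ≈ 2.5.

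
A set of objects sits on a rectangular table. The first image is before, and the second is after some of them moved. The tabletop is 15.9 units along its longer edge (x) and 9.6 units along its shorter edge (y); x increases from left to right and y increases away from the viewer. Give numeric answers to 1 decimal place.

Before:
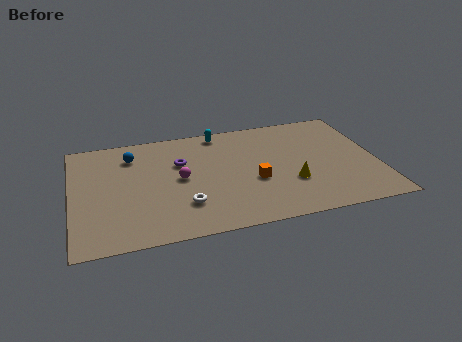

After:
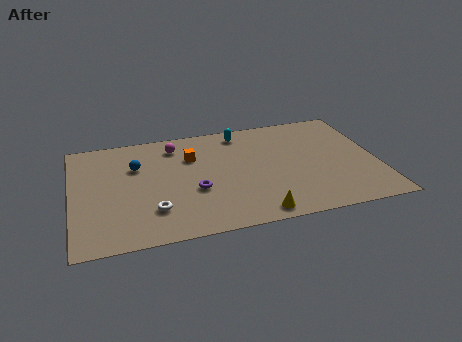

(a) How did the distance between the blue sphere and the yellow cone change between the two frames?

-1.1

The distance was about 9.2 in the first image and 8.1 in the second, so they moved 1.1 units closer together.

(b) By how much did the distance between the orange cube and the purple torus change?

-1.5

Before: roughly 4.5 units apart; after: 3.0. That's 1.5 units closer together.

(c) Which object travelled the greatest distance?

the orange cube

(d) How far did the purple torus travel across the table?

2.7

From (5.7, 6.3) to (6.3, 3.7), the purple torus covered √(0.6² + 2.6²) ≈ 2.7 units.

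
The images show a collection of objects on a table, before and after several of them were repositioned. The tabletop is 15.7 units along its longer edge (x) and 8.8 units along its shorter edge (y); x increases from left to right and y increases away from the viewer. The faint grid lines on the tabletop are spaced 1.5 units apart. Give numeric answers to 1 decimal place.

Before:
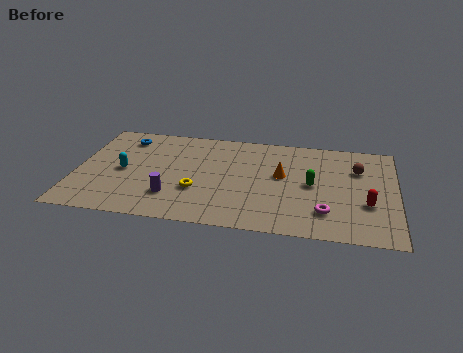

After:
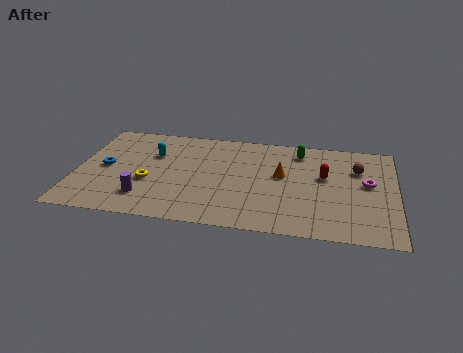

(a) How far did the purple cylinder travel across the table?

1.3

The purple cylinder was near (4.8, 2.3) before and (3.5, 2.0) after, so it travelled √(1.3² + 0.3²) ≈ 1.3 units.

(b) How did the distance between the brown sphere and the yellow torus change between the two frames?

+2.2

Before: roughly 8.4 units apart; after: 10.6. That's 2.2 units further apart.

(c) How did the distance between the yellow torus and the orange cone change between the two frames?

+2.1

They were about 4.6 units apart before and 6.7 after — 2.1 units further apart.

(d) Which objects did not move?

the brown sphere and the orange cone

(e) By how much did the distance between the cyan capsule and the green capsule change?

-2.0

The distance was about 9.3 in the first image and 7.3 in the second, so they moved 2.0 units closer together.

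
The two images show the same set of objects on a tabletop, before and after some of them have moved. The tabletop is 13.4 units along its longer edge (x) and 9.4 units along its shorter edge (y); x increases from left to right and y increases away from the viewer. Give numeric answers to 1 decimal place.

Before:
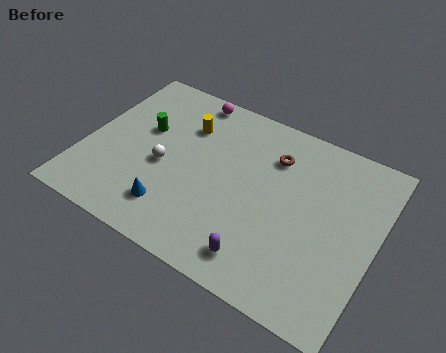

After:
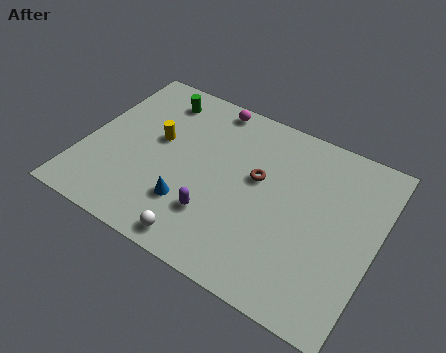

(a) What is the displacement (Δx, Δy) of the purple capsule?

(-2.3, 1.1)

The purple capsule was at about (8.7, 1.5) and moved to about (6.4, 2.6).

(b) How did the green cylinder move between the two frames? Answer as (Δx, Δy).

(0.3, 2.1)

The green cylinder started near (2.5, 5.7) and ended near (2.8, 7.8).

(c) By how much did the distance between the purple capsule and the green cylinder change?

-1.2

They were about 7.5 units apart before and 6.3 after — 1.2 units closer together.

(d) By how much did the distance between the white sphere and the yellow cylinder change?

+2.4

Before: roughly 2.8 units apart; after: 5.2. That's 2.4 units further apart.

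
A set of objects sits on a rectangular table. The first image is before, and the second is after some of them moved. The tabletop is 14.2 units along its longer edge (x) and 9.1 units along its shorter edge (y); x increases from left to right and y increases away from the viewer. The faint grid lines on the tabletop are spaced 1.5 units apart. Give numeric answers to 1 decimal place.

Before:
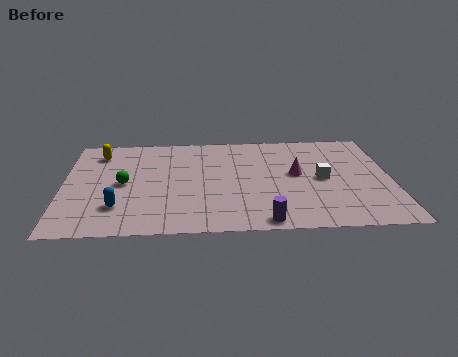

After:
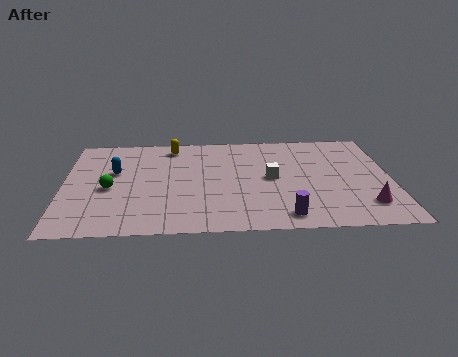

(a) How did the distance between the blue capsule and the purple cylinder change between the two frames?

+2.1

Before: roughly 6.4 units apart; after: 8.5. That's 2.1 units further apart.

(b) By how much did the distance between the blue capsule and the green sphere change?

-0.6

They were about 2.1 units apart before and 1.5 after — 0.6 units closer together.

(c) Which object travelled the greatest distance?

the magenta cone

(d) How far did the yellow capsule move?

3.2

The yellow capsule was near (1.5, 7.3) before and (4.7, 7.8) after, so it travelled √(3.2² + 0.5²) ≈ 3.2 units.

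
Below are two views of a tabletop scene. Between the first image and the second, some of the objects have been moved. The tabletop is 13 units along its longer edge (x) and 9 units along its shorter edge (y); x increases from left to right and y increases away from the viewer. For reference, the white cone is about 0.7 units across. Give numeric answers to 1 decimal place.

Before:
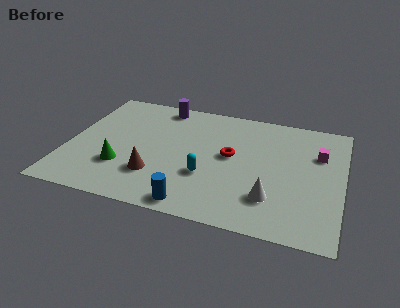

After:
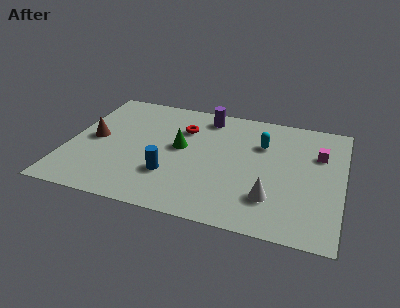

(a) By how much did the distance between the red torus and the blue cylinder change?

-0.5

They were about 4.2 units apart before and 3.7 after — 0.5 units closer together.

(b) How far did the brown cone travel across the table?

3.7

The brown cone moved from about (4.3, 2.5) to (1.2, 4.5), a distance of √(3.1² + 2.0²) ≈ 3.7.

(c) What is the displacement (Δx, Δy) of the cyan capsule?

(2.4, 3.1)

From the two frames, the cyan capsule sits at roughly (6.7, 3.1) before and (9.1, 6.2) after.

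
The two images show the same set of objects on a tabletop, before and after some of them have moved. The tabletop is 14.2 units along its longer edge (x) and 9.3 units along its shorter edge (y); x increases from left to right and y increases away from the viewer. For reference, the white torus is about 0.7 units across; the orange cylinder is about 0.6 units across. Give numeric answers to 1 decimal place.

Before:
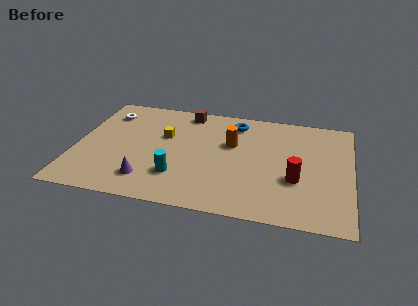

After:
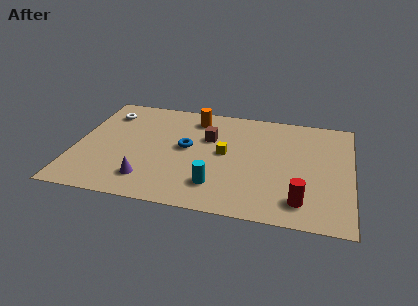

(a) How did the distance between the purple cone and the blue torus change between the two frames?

-3.6

The distance was about 7.2 in the first image and 3.6 in the second, so they moved 3.6 units closer together.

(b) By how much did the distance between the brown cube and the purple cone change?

-1.4

They were about 6.5 units apart before and 5.1 after — 1.4 units closer together.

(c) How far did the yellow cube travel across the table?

3.3

From (4.5, 5.8) to (7.7, 4.9), the yellow cube covered √(3.2² + 0.9²) ≈ 3.3 units.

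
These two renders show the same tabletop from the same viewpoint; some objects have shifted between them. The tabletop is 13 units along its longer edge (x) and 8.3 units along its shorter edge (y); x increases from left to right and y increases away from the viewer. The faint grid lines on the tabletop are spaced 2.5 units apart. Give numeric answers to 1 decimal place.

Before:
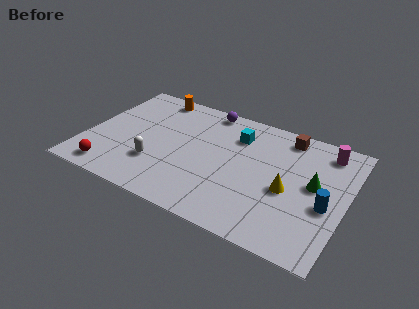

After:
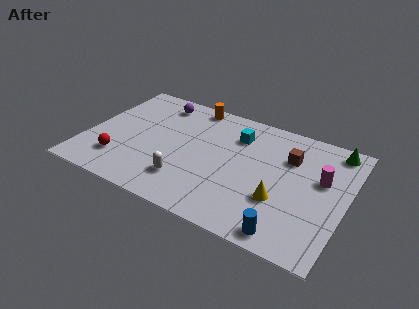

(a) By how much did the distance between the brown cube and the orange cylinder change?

-1.4

The distance was about 6.9 in the first image and 5.5 in the second, so they moved 1.4 units closer together.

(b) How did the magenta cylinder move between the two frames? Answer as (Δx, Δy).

(0.0, -2.0)

The magenta cylinder started near (11.7, 7.0) and ended near (11.7, 5.0).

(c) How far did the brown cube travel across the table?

1.4

The brown cube moved from about (9.7, 7.2) to (10.0, 5.8), a distance of √(0.3² + 1.4²) ≈ 1.4.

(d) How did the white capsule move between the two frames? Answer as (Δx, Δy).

(1.6, -0.5)

The white capsule was at about (3.7, 2.5) and moved to about (5.3, 2.0).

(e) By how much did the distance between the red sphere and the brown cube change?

-1.2

Before: roughly 10.1 units apart; after: 8.9. That's 1.2 units closer together.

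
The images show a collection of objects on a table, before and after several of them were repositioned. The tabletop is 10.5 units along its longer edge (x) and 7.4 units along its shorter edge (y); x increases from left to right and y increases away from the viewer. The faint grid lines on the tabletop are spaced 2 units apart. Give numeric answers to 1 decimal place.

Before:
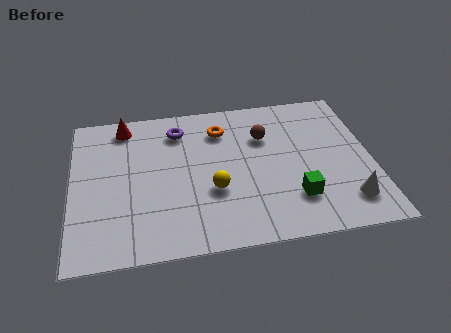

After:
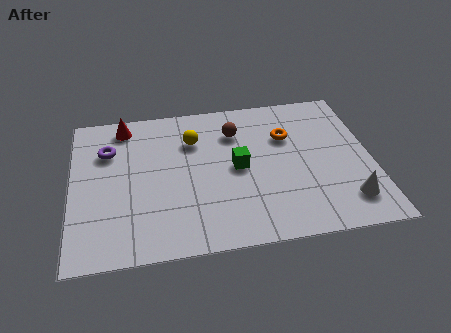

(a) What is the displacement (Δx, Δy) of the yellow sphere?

(-0.6, 2.6)

The yellow sphere started near (4.9, 2.7) and ended near (4.3, 5.3).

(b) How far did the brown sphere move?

1.1

The brown sphere was near (6.8, 5.1) before and (5.8, 5.5) after, so it travelled √(1.0² + 0.4²) ≈ 1.1 units.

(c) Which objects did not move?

the red cone and the white cone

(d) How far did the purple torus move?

2.6

The purple torus was near (3.8, 5.9) before and (1.3, 5.2) after, so it travelled √(2.5² + 0.7²) ≈ 2.6 units.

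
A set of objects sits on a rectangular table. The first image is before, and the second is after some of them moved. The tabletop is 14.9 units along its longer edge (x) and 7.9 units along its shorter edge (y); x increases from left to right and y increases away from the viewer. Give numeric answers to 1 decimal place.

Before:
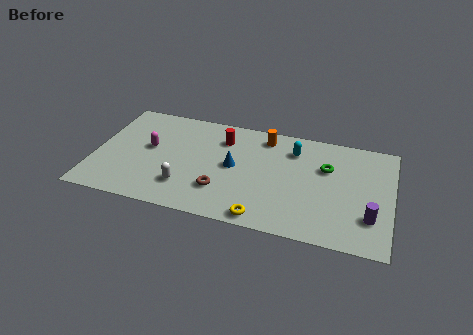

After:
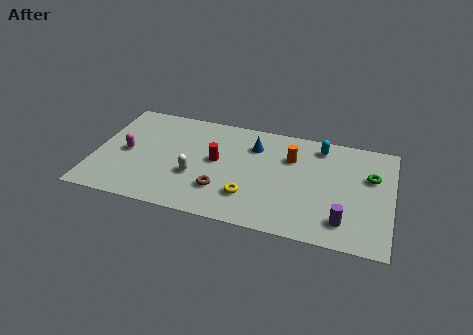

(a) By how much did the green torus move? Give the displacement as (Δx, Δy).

(2.2, -0.1)

The green torus was at about (11.6, 5.2) and moved to about (13.8, 5.1).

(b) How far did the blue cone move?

2.0

From (7.0, 4.1) to (7.9, 5.9), the blue cone covered √(0.9² + 1.8²) ≈ 2.0 units.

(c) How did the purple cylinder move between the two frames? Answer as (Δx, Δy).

(-1.3, -0.6)

The purple cylinder started near (13.9, 2.2) and ended near (12.6, 1.6).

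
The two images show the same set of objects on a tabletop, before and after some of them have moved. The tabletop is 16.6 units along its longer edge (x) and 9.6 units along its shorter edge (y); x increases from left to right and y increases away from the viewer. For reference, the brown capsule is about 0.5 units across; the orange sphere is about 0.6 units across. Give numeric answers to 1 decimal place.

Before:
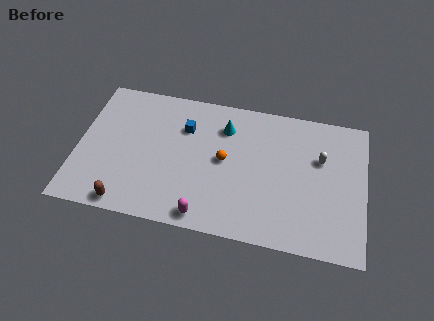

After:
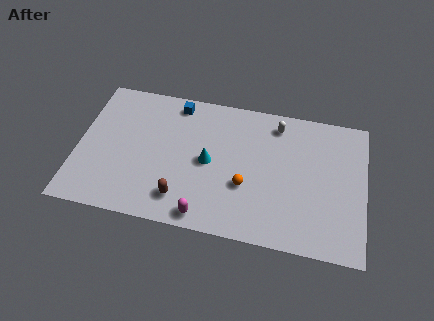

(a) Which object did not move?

the magenta capsule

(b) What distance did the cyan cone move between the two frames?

2.7

The cyan cone moved from about (8.4, 7.3) to (7.6, 4.7), a distance of √(0.8² + 2.6²) ≈ 2.7.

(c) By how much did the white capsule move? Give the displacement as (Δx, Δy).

(-2.6, 1.9)

The white capsule started near (14.0, 6.2) and ended near (11.4, 8.1).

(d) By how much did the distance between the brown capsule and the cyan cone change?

-5.2

The distance was about 8.3 in the first image and 3.1 in the second, so they moved 5.2 units closer together.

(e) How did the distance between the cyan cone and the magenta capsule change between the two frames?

-2.7

Before: roughly 6.4 units apart; after: 3.7. That's 2.7 units closer together.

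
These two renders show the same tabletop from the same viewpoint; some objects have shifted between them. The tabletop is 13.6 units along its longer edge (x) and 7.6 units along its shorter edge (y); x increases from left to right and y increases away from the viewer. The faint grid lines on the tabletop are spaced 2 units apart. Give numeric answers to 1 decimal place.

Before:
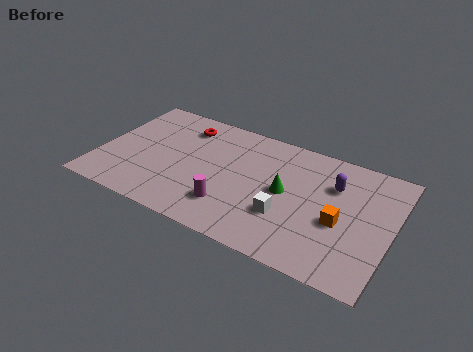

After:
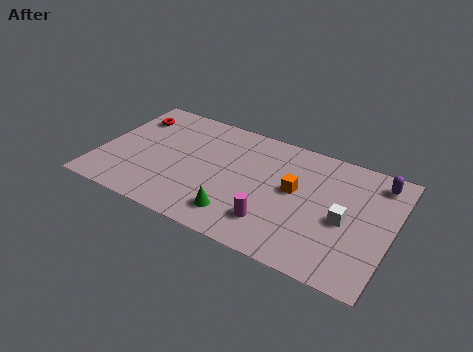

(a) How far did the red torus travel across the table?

2.5

The red torus moved from about (3.6, 6.1) to (1.1, 5.8), a distance of √(2.5² + 0.3²) ≈ 2.5.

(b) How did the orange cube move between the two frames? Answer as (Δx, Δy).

(-2.2, 1.0)

The orange cube was at about (11.3, 3.2) and moved to about (9.1, 4.2).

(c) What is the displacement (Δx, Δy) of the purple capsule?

(1.9, 1.1)

The purple capsule was at about (10.8, 5.3) and moved to about (12.7, 6.4).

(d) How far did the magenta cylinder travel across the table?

2.0

The magenta cylinder moved from about (6.4, 1.9) to (8.4, 1.8), a distance of √(2.0² + 0.1²) ≈ 2.0.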